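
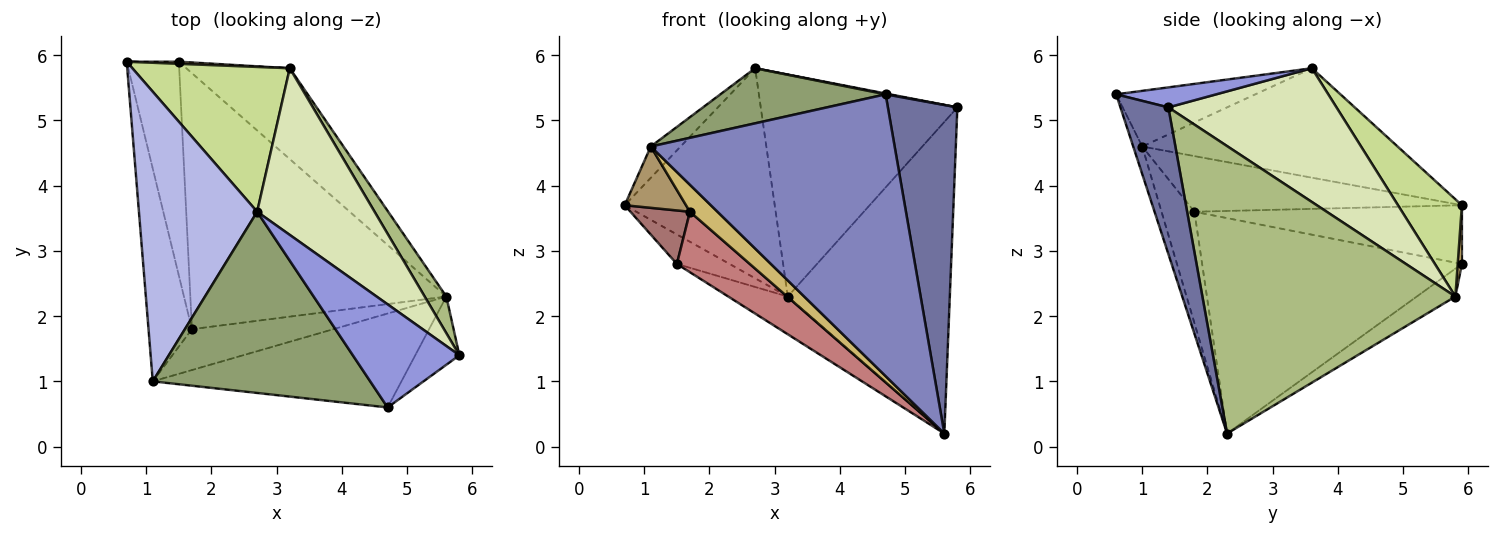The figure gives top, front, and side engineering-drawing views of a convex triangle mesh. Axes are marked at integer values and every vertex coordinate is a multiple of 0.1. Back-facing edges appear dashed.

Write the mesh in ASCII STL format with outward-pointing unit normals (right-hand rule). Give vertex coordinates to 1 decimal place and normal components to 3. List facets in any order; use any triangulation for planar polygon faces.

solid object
 facet normal 0.560 -0.811 -0.168
  outer loop
   vertex 5.6 2.3 0.2
   vertex 5.8 1.4 5.2
   vertex 4.7 0.6 5.4
  endloop
 endfacet
 facet normal -0.035 -0.948 -0.316
  outer loop
   vertex 1.1 1.0 4.6
   vertex 5.6 2.3 0.2
   vertex 4.7 0.6 5.4
  endloop
 endfacet
 facet normal 0.185 -0.008 0.983
  outer loop
   vertex 2.7 3.6 5.8
   vertex 4.7 0.6 5.4
   vertex 5.8 1.4 5.2
  endloop
 endfacet
 facet normal -0.677 0.079 0.732
  outer loop
   vertex 2.7 3.6 5.8
   vertex 0.7 5.9 3.7
   vertex 1.1 1.0 4.6
  endloop
 endfacet
 facet normal -0.238 -0.283 0.929
  outer loop
   vertex 2.7 3.6 5.8
   vertex 1.1 1.0 4.6
   vertex 4.7 0.6 5.4
  endloop
 endfacet
 facet normal 0.840 0.538 0.063
  outer loop
   vertex 3.2 5.8 2.3
   vertex 5.8 1.4 5.2
   vertex 5.6 2.3 0.2
  endloop
 endfacet
 facet normal 0.331 0.777 0.536
  outer loop
   vertex 3.2 5.8 2.3
   vertex 0.7 5.9 3.7
   vertex 2.7 3.6 5.8
  endloop
 endfacet
 facet normal 0.564 0.660 0.496
  outer loop
   vertex 3.2 5.8 2.3
   vertex 2.7 3.6 5.8
   vertex 5.8 1.4 5.2
  endloop
 endfacet
 facet normal -0.776 -0.175 -0.606
  outer loop
   vertex 1.7 1.8 3.6
   vertex 1.1 1.0 4.6
   vertex 0.7 5.9 3.7
  endloop
 endfacet
 facet normal -0.549 -0.460 -0.698
  outer loop
   vertex 1.7 1.8 3.6
   vertex 5.6 2.3 0.2
   vertex 1.1 1.0 4.6
  endloop
 endfacet
 facet normal 0.079 0.994 0.070
  outer loop
   vertex 1.5 5.9 2.8
   vertex 0.7 5.9 3.7
   vertex 3.2 5.8 2.3
  endloop
 endfacet
 facet normal -0.242 0.372 -0.896
  outer loop
   vertex 1.5 5.9 2.8
   vertex 3.2 5.8 2.3
   vertex 5.6 2.3 0.2
  endloop
 endfacet
 facet normal -0.737 -0.164 -0.655
  outer loop
   vertex 1.5 5.9 2.8
   vertex 1.7 1.8 3.6
   vertex 0.7 5.9 3.7
  endloop
 endfacet
 facet normal -0.634 -0.178 -0.753
  outer loop
   vertex 1.5 5.9 2.8
   vertex 5.6 2.3 0.2
   vertex 1.7 1.8 3.6
  endloop
 endfacet
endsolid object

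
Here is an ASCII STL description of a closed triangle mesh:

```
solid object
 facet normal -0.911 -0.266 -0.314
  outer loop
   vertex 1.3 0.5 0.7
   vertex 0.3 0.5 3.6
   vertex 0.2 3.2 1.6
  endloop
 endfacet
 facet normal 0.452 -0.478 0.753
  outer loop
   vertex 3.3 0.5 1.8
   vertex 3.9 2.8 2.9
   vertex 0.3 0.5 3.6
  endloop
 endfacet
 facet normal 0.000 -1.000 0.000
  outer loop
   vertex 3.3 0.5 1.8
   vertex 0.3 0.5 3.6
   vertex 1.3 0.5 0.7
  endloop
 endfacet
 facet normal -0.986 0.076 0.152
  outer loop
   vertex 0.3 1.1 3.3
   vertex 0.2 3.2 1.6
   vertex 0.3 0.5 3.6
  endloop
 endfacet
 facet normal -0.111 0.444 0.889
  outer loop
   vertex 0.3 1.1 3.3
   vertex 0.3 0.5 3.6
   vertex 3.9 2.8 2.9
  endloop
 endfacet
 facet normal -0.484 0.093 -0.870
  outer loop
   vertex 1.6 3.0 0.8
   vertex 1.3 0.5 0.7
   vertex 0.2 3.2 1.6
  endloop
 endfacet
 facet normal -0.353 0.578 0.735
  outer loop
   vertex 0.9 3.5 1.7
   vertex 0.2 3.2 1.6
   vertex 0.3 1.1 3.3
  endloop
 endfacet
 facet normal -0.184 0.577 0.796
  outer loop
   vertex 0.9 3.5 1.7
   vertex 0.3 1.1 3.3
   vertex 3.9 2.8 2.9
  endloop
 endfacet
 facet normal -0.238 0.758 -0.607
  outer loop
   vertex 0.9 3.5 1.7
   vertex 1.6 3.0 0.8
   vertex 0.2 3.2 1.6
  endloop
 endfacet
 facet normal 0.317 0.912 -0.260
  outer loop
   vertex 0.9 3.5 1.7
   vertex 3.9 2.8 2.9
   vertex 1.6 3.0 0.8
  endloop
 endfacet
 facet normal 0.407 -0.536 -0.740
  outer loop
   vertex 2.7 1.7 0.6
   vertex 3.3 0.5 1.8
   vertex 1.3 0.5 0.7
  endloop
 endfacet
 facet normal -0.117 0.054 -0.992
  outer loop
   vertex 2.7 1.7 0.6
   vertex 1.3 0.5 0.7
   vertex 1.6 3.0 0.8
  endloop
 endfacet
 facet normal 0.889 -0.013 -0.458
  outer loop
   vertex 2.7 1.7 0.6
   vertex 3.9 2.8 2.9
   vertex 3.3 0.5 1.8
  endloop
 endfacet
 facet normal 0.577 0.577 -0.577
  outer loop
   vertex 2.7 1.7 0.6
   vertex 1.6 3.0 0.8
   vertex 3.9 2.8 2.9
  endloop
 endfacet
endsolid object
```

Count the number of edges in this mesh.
21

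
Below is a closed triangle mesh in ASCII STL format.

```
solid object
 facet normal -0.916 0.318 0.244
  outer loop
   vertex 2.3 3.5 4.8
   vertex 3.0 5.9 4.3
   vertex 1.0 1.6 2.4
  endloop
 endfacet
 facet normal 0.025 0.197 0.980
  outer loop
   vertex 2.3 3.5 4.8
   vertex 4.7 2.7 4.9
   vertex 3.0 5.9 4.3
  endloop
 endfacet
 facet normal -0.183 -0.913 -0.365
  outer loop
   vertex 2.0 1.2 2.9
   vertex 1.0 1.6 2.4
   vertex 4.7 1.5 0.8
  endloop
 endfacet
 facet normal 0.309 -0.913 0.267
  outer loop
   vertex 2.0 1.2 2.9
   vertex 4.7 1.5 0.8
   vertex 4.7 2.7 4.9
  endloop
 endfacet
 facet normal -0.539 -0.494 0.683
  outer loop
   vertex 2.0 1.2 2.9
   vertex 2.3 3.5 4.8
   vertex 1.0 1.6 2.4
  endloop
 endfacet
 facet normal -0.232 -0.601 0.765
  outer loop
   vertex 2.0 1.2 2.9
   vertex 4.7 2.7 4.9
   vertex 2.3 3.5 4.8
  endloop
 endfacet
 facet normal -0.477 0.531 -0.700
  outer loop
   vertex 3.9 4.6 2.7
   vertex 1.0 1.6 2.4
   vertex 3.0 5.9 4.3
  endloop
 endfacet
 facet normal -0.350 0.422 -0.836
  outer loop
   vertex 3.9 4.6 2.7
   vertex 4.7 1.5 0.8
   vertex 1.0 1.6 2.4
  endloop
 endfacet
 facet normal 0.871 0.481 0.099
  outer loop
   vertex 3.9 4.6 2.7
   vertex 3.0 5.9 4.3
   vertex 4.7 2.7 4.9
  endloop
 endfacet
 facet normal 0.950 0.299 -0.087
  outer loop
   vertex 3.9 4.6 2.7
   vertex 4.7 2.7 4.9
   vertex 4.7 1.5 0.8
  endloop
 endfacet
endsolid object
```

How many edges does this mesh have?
15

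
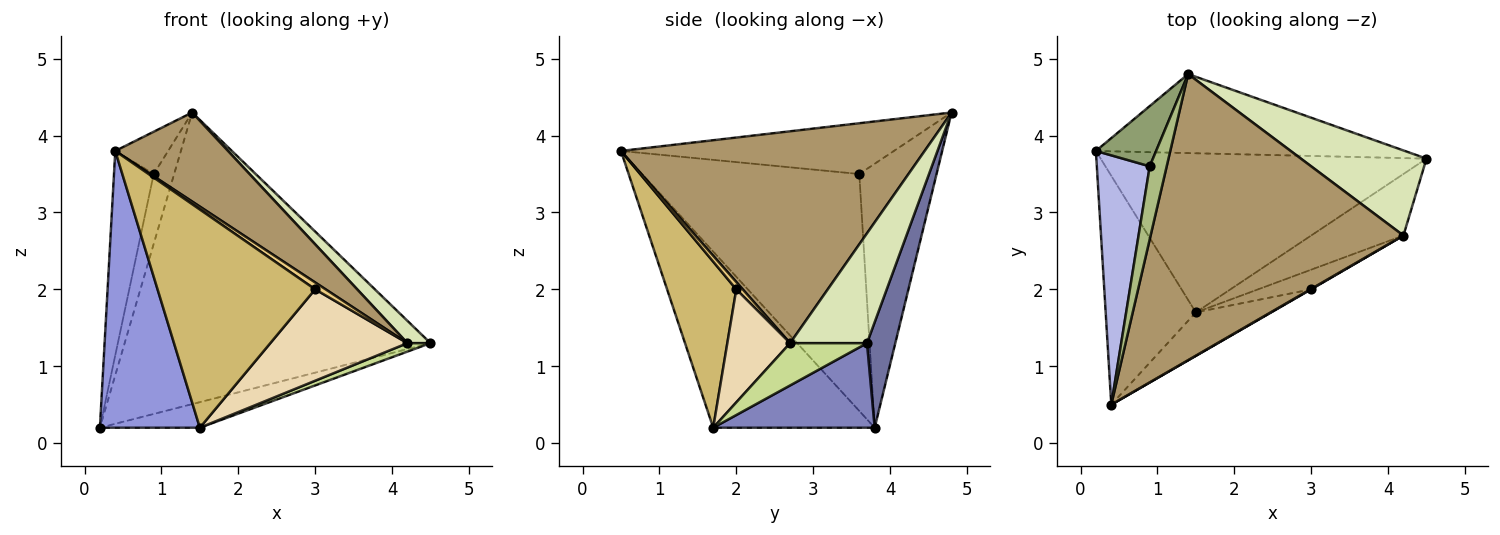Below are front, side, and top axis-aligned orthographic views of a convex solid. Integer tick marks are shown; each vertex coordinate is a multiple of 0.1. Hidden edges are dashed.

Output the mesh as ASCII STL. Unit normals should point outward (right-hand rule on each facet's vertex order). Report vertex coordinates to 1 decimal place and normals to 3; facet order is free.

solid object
 facet normal 0.089 0.961 -0.261
  outer loop
   vertex 1.4 4.8 4.3
   vertex 4.5 3.7 1.3
   vertex 0.2 3.8 0.2
  endloop
 endfacet
 facet normal 0.248 0.154 -0.956
  outer loop
   vertex 1.5 1.7 0.2
   vertex 0.2 3.8 0.2
   vertex 4.5 3.7 1.3
  endloop
 endfacet
 facet normal -0.780 -0.483 -0.399
  outer loop
   vertex 1.5 1.7 0.2
   vertex 0.4 0.5 3.8
   vertex 0.2 3.8 0.2
  endloop
 endfacet
 facet normal -0.961 0.176 0.214
  outer loop
   vertex 0.9 3.6 3.5
   vertex 0.2 3.8 0.2
   vertex 0.4 0.5 3.8
  endloop
 endfacet
 facet normal -0.944 0.250 0.215
  outer loop
   vertex 0.9 3.6 3.5
   vertex 1.4 4.8 4.3
   vertex 0.2 3.8 0.2
  endloop
 endfacet
 facet normal -0.933 0.181 0.312
  outer loop
   vertex 0.9 3.6 3.5
   vertex 0.4 0.5 3.8
   vertex 1.4 4.8 4.3
  endloop
 endfacet
 facet normal 0.413 -0.124 -0.902
  outer loop
   vertex 4.2 2.7 1.3
   vertex 1.5 1.7 0.2
   vertex 4.5 3.7 1.3
  endloop
 endfacet
 facet normal 0.646 -0.194 0.738
  outer loop
   vertex 4.2 2.7 1.3
   vertex 4.5 3.7 1.3
   vertex 1.4 4.8 4.3
  endloop
 endfacet
 facet normal 0.625 -0.232 0.746
  outer loop
   vertex 4.2 2.7 1.3
   vertex 1.4 4.8 4.3
   vertex 0.4 0.5 3.8
  endloop
 endfacet
 facet normal 0.395 -0.901 -0.179
  outer loop
   vertex 3.0 2.0 2.0
   vertex 0.4 0.5 3.8
   vertex 1.5 1.7 0.2
  endloop
 endfacet
 facet normal 0.525 -0.850 0.050
  outer loop
   vertex 3.0 2.0 2.0
   vertex 4.2 2.7 1.3
   vertex 0.4 0.5 3.8
  endloop
 endfacet
 facet normal 0.409 -0.892 -0.192
  outer loop
   vertex 3.0 2.0 2.0
   vertex 1.5 1.7 0.2
   vertex 4.2 2.7 1.3
  endloop
 endfacet
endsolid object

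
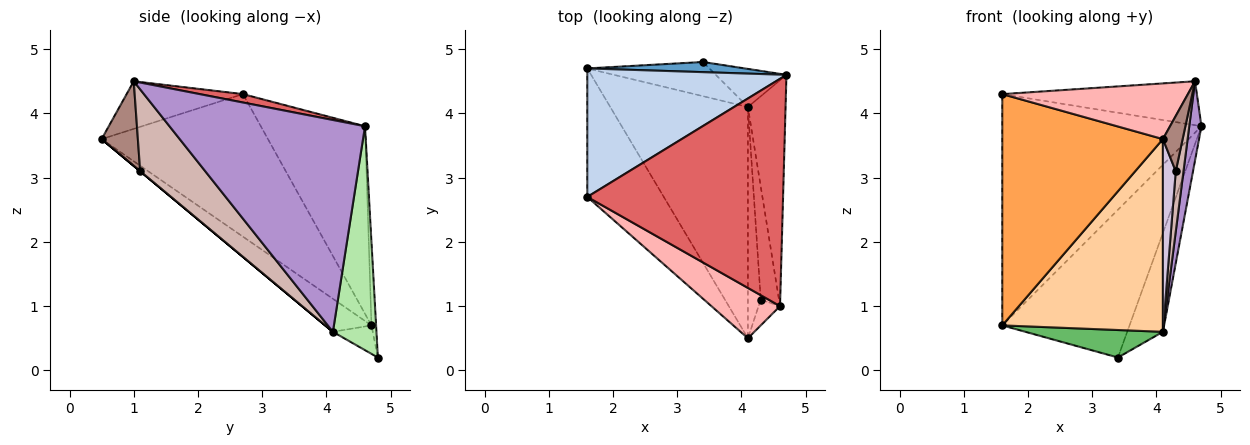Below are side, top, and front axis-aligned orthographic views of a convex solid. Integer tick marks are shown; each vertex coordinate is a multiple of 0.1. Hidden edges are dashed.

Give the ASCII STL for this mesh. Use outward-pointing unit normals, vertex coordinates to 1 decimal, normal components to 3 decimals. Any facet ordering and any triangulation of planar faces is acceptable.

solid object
 facet normal -0.036 0.997 0.069
  outer loop
   vertex 3.4 4.8 0.2
   vertex 1.6 4.7 0.7
   vertex 4.7 4.6 3.8
  endloop
 endfacet
 facet normal -0.416 0.795 0.442
  outer loop
   vertex 1.6 2.7 4.3
   vertex 4.7 4.6 3.8
   vertex 1.6 4.7 0.7
  endloop
 endfacet
 facet normal -0.671 -0.648 -0.360
  outer loop
   vertex 1.6 2.7 4.3
   vertex 1.6 4.7 0.7
   vertex 4.1 0.5 3.6
  endloop
 endfacet
 facet normal -0.181 -0.630 -0.755
  outer loop
   vertex 4.1 4.1 0.6
   vertex 4.1 0.5 3.6
   vertex 1.6 4.7 0.7
  endloop
 endfacet
 facet normal -0.179 -0.617 -0.767
  outer loop
   vertex 4.1 4.1 0.6
   vertex 1.6 4.7 0.7
   vertex 3.4 4.8 0.2
  endloop
 endfacet
 facet normal 0.751 0.616 -0.237
  outer loop
   vertex 4.1 4.1 0.6
   vertex 3.4 4.8 0.2
   vertex 4.7 4.6 3.8
  endloop
 endfacet
 facet normal 0.042 0.190 0.981
  outer loop
   vertex 4.6 1.0 4.5
   vertex 4.7 4.6 3.8
   vertex 1.6 2.7 4.3
  endloop
 endfacet
 facet normal -0.422 -0.673 0.608
  outer loop
   vertex 4.6 1.0 4.5
   vertex 1.6 2.7 4.3
   vertex 4.1 0.5 3.6
  endloop
 endfacet
 facet normal 0.983 -0.061 -0.175
  outer loop
   vertex 4.6 1.0 4.5
   vertex 4.1 4.1 0.6
   vertex 4.7 4.6 3.8
  endloop
 endfacet
 facet normal 0.000 -0.640 -0.768
  outer loop
   vertex 4.3 1.1 3.1
   vertex 4.1 0.5 3.6
   vertex 4.1 4.1 0.6
  endloop
 endfacet
 facet normal 0.857 -0.467 -0.217
  outer loop
   vertex 4.3 1.1 3.1
   vertex 4.6 1.0 4.5
   vertex 4.1 0.5 3.6
  endloop
 endfacet
 facet normal 0.970 -0.115 -0.216
  outer loop
   vertex 4.3 1.1 3.1
   vertex 4.1 4.1 0.6
   vertex 4.6 1.0 4.5
  endloop
 endfacet
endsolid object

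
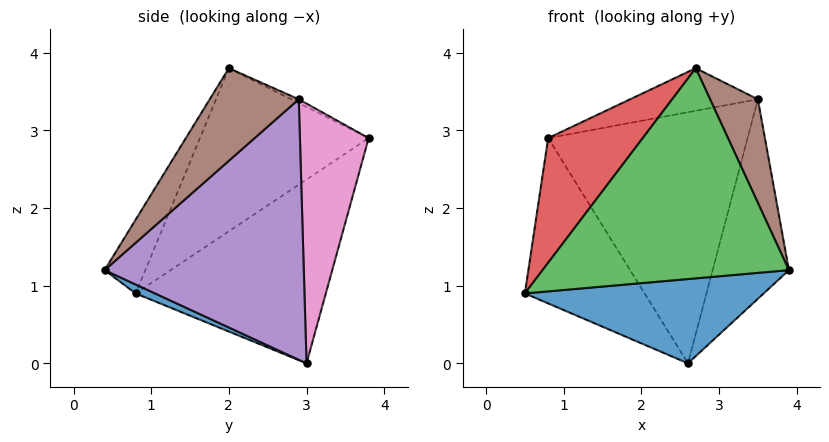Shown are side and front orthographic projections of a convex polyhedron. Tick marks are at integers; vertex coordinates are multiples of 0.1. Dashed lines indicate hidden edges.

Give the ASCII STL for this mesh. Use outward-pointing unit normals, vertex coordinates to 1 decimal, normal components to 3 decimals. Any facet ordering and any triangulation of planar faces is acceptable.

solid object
 facet normal 0.033 -0.405 -0.914
  outer loop
   vertex 2.6 3.0 0.0
   vertex 3.9 0.4 1.2
   vertex 0.5 0.8 0.9
  endloop
 endfacet
 facet normal -0.702 0.442 -0.558
  outer loop
   vertex 2.6 3.0 0.0
   vertex 0.5 0.8 0.9
   vertex 0.8 3.8 2.9
  endloop
 endfacet
 facet normal -0.144 -0.871 0.470
  outer loop
   vertex 2.7 2.0 3.8
   vertex 0.5 0.8 0.9
   vertex 3.9 0.4 1.2
  endloop
 endfacet
 facet normal -0.660 -0.370 0.654
  outer loop
   vertex 2.7 2.0 3.8
   vertex 0.8 3.8 2.9
   vertex 0.5 0.8 0.9
  endloop
 endfacet
 facet normal 0.909 0.348 -0.230
  outer loop
   vertex 3.5 2.9 3.4
   vertex 3.9 0.4 1.2
   vertex 2.6 3.0 0.0
  endloop
 endfacet
 facet normal 0.723 -0.388 0.572
  outer loop
   vertex 3.5 2.9 3.4
   vertex 2.7 2.0 3.8
   vertex 3.9 0.4 1.2
  endloop
 endfacet
 facet normal 0.325 0.944 -0.058
  outer loop
   vertex 3.5 2.9 3.4
   vertex 2.6 3.0 0.0
   vertex 0.8 3.8 2.9
  endloop
 endfacet
 facet normal -0.026 0.425 0.905
  outer loop
   vertex 3.5 2.9 3.4
   vertex 0.8 3.8 2.9
   vertex 2.7 2.0 3.8
  endloop
 endfacet
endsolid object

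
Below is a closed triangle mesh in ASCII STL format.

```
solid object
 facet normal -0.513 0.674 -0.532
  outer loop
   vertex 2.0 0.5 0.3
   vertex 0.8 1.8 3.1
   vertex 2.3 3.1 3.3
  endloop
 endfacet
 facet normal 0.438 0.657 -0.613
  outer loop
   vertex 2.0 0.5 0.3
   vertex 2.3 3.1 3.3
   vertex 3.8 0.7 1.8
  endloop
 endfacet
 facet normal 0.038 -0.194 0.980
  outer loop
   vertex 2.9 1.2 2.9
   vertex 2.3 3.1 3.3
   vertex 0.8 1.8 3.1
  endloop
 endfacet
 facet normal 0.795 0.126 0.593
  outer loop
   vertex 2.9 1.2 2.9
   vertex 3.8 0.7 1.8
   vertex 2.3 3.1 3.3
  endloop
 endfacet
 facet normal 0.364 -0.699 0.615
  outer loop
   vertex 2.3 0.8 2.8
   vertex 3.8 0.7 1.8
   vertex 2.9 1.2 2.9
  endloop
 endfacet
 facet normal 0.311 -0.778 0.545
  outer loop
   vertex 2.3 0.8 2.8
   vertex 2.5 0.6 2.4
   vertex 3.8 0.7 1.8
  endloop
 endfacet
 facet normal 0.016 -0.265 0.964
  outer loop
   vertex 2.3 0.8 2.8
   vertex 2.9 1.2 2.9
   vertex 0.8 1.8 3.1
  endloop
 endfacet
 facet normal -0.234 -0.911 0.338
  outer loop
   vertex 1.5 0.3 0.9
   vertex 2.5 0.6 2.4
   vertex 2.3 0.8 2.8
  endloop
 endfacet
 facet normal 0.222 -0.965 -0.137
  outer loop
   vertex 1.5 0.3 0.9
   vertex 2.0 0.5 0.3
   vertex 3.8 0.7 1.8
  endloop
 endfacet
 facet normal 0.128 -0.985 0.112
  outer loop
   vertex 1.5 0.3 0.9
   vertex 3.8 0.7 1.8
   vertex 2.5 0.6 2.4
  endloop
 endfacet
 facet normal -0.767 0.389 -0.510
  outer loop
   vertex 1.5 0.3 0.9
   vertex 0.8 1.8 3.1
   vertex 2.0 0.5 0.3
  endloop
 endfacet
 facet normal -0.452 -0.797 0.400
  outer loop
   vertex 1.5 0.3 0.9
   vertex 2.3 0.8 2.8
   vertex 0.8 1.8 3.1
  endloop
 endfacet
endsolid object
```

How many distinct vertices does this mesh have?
8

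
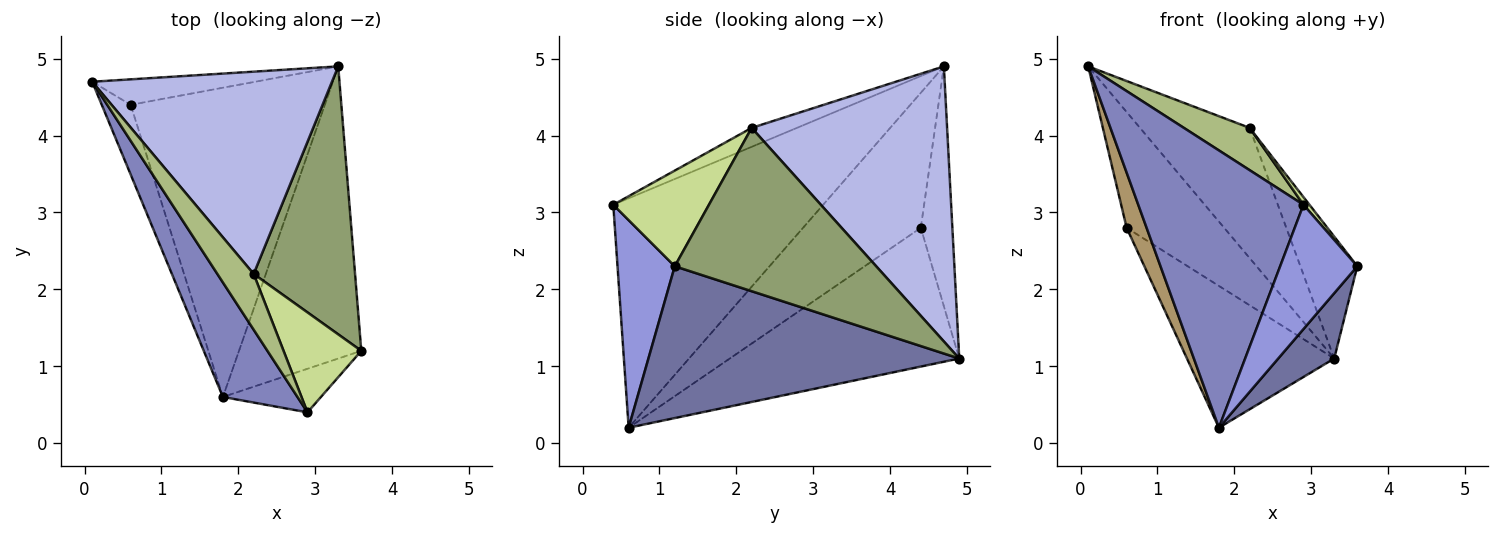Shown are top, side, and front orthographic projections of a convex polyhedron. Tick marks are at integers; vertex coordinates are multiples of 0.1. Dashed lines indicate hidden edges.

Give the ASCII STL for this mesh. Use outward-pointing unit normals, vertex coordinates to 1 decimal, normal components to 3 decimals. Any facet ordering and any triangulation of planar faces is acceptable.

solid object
 facet normal 0.771 -0.139 -0.621
  outer loop
   vertex 1.8 0.6 0.2
   vertex 3.3 4.9 1.1
   vertex 3.6 1.2 2.3
  endloop
 endfacet
 facet normal -0.761 -0.599 0.247
  outer loop
   vertex 2.9 0.4 3.1
   vertex 0.1 4.7 4.9
   vertex 1.8 0.6 0.2
  endloop
 endfacet
 facet normal 0.574 -0.773 -0.271
  outer loop
   vertex 2.9 0.4 3.1
   vertex 1.8 0.6 0.2
   vertex 3.6 1.2 2.3
  endloop
 endfacet
 facet normal 0.694 0.390 0.605
  outer loop
   vertex 2.2 2.2 4.1
   vertex 3.3 4.9 1.1
   vertex 0.1 4.7 4.9
  endloop
 endfacet
 facet normal 0.826 0.233 0.513
  outer loop
   vertex 2.2 2.2 4.1
   vertex 3.6 1.2 2.3
   vertex 3.3 4.9 1.1
  endloop
 endfacet
 facet normal -0.384 -0.558 0.736
  outer loop
   vertex 2.2 2.2 4.1
   vertex 0.1 4.7 4.9
   vertex 2.9 0.4 3.1
  endloop
 endfacet
 facet normal 0.775 -0.048 0.630
  outer loop
   vertex 2.2 2.2 4.1
   vertex 2.9 0.4 3.1
   vertex 3.6 1.2 2.3
  endloop
 endfacet
 facet normal -0.301 0.931 -0.205
  outer loop
   vertex 0.6 4.4 2.8
   vertex 0.1 4.7 4.9
   vertex 3.3 4.9 1.1
  endloop
 endfacet
 facet normal -0.965 -0.163 -0.206
  outer loop
   vertex 0.6 4.4 2.8
   vertex 1.8 0.6 0.2
   vertex 0.1 4.7 4.9
  endloop
 endfacet
 facet normal -0.545 0.350 -0.762
  outer loop
   vertex 0.6 4.4 2.8
   vertex 3.3 4.9 1.1
   vertex 1.8 0.6 0.2
  endloop
 endfacet
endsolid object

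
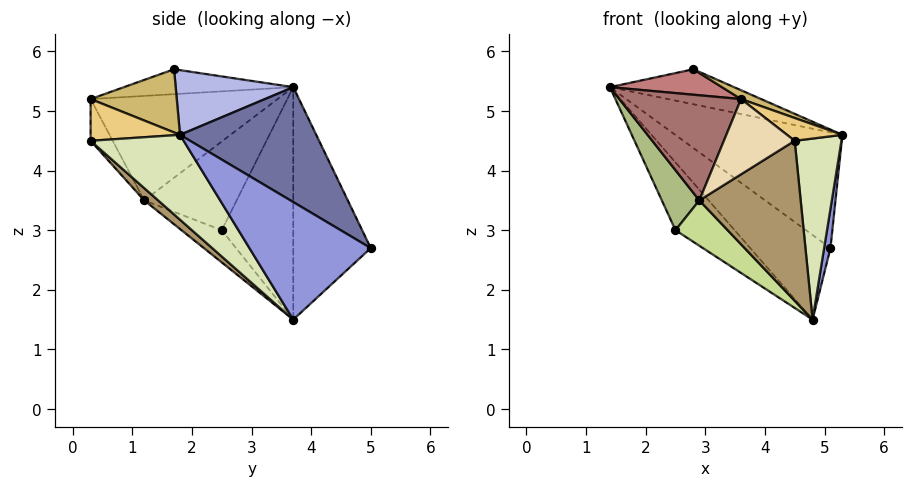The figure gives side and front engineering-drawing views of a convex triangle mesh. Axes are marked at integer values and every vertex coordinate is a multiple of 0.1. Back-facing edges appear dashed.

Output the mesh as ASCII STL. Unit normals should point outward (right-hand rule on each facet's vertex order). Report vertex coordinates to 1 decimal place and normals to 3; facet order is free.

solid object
 facet normal 0.397 0.487 0.778
  outer loop
   vertex 5.1 5.0 2.7
   vertex 1.4 3.7 5.4
   vertex 5.3 1.8 4.6
  endloop
 endfacet
 facet normal -0.594 0.615 -0.518
  outer loop
   vertex 4.8 3.7 1.5
   vertex 1.4 3.7 5.4
   vertex 5.1 5.0 2.7
  endloop
 endfacet
 facet normal 0.981 -0.051 -0.190
  outer loop
   vertex 4.8 3.7 1.5
   vertex 5.1 5.0 2.7
   vertex 5.3 1.8 4.6
  endloop
 endfacet
 facet normal 0.360 0.380 0.852
  outer loop
   vertex 2.8 1.7 5.7
   vertex 5.3 1.8 4.6
   vertex 1.4 3.7 5.4
  endloop
 endfacet
 facet normal -0.640 0.529 -0.558
  outer loop
   vertex 2.5 2.5 3.0
   vertex 1.4 3.7 5.4
   vertex 4.8 3.7 1.5
  endloop
 endfacet
 facet normal -0.902 -0.366 -0.230
  outer loop
   vertex 2.5 2.5 3.0
   vertex 2.9 1.2 3.5
   vertex 1.4 3.7 5.4
  endloop
 endfacet
 facet normal -0.328 -0.425 -0.843
  outer loop
   vertex 2.5 2.5 3.0
   vertex 4.8 3.7 1.5
   vertex 2.9 1.2 3.5
  endloop
 endfacet
 facet normal 0.824 -0.414 -0.387
  outer loop
   vertex 4.5 0.3 4.5
   vertex 4.8 3.7 1.5
   vertex 5.3 1.8 4.6
  endloop
 endfacet
 facet normal 0.091 -0.663 -0.743
  outer loop
   vertex 4.5 0.3 4.5
   vertex 2.9 1.2 3.5
   vertex 4.8 3.7 1.5
  endloop
 endfacet
 facet normal 0.404 -0.094 0.910
  outer loop
   vertex 3.6 0.3 5.2
   vertex 5.3 1.8 4.6
   vertex 2.8 1.7 5.7
  endloop
 endfacet
 facet normal 0.574 -0.355 0.738
  outer loop
   vertex 3.6 0.3 5.2
   vertex 4.5 0.3 4.5
   vertex 5.3 1.8 4.6
  endloop
 endfacet
 facet normal -0.278 -0.892 -0.358
  outer loop
   vertex 3.6 0.3 5.2
   vertex 2.9 1.2 3.5
   vertex 4.5 0.3 4.5
  endloop
 endfacet
 facet normal -0.837 -0.545 0.056
  outer loop
   vertex 3.6 0.3 5.2
   vertex 1.4 3.7 5.4
   vertex 2.9 1.2 3.5
  endloop
 endfacet
 facet normal -0.816 -0.540 0.207
  outer loop
   vertex 3.6 0.3 5.2
   vertex 2.8 1.7 5.7
   vertex 1.4 3.7 5.4
  endloop
 endfacet
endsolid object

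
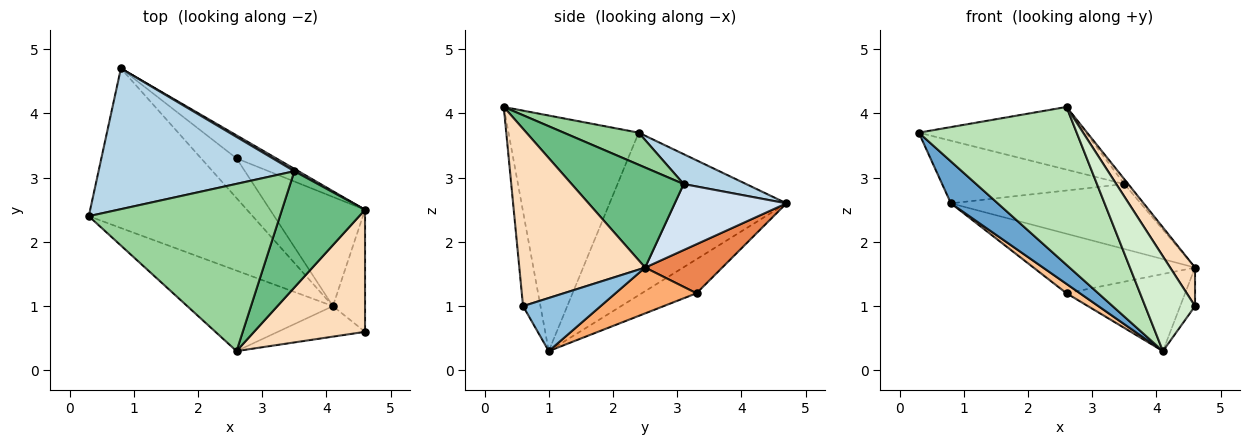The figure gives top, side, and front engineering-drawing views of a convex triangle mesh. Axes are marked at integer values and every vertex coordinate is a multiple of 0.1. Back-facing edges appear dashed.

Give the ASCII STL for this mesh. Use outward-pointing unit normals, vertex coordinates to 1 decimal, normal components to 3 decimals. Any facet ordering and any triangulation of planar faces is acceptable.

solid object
 facet normal -0.692 -0.183 -0.698
  outer loop
   vertex 4.1 1.0 0.3
   vertex 0.3 2.4 3.7
   vertex 0.8 4.7 2.6
  endloop
 endfacet
 facet normal 0.844 0.161 -0.511
  outer loop
   vertex 4.6 0.6 1.0
   vertex 4.1 1.0 0.3
   vertex 4.6 2.5 1.6
  endloop
 endfacet
 facet normal 0.138 0.403 0.905
  outer loop
   vertex 3.5 3.1 2.9
   vertex 0.8 4.7 2.6
   vertex 0.3 2.4 3.7
  endloop
 endfacet
 facet normal 0.507 0.861 0.031
  outer loop
   vertex 3.5 3.1 2.9
   vertex 4.6 2.5 1.6
   vertex 0.8 4.7 2.6
  endloop
 endfacet
 facet normal 0.407 0.852 -0.329
  outer loop
   vertex 2.6 3.3 1.2
   vertex 0.8 4.7 2.6
   vertex 4.6 2.5 1.6
  endloop
 endfacet
 facet normal 0.367 0.537 -0.760
  outer loop
   vertex 2.6 3.3 1.2
   vertex 4.6 2.5 1.6
   vertex 4.1 1.0 0.3
  endloop
 endfacet
 facet normal -0.683 -0.167 -0.711
  outer loop
   vertex 2.6 3.3 1.2
   vertex 4.1 1.0 0.3
   vertex 0.8 4.7 2.6
  endloop
 endfacet
 facet normal 0.836 -0.165 0.523
  outer loop
   vertex 2.6 0.3 4.1
   vertex 4.6 0.6 1.0
   vertex 4.6 2.5 1.6
  endloop
 endfacet
 facet normal 0.769 0.026 0.639
  outer loop
   vertex 2.6 0.3 4.1
   vertex 4.6 2.5 1.6
   vertex 3.5 3.1 2.9
  endloop
 endfacet
 facet normal 0.155 0.346 0.925
  outer loop
   vertex 2.6 0.3 4.1
   vertex 3.5 3.1 2.9
   vertex 0.3 2.4 3.7
  endloop
 endfacet
 facet normal -0.592 -0.718 -0.366
  outer loop
   vertex 2.6 0.3 4.1
   vertex 0.3 2.4 3.7
   vertex 4.1 1.0 0.3
  endloop
 endfacet
 facet normal -0.315 -0.903 -0.291
  outer loop
   vertex 2.6 0.3 4.1
   vertex 4.1 1.0 0.3
   vertex 4.6 0.6 1.0
  endloop
 endfacet
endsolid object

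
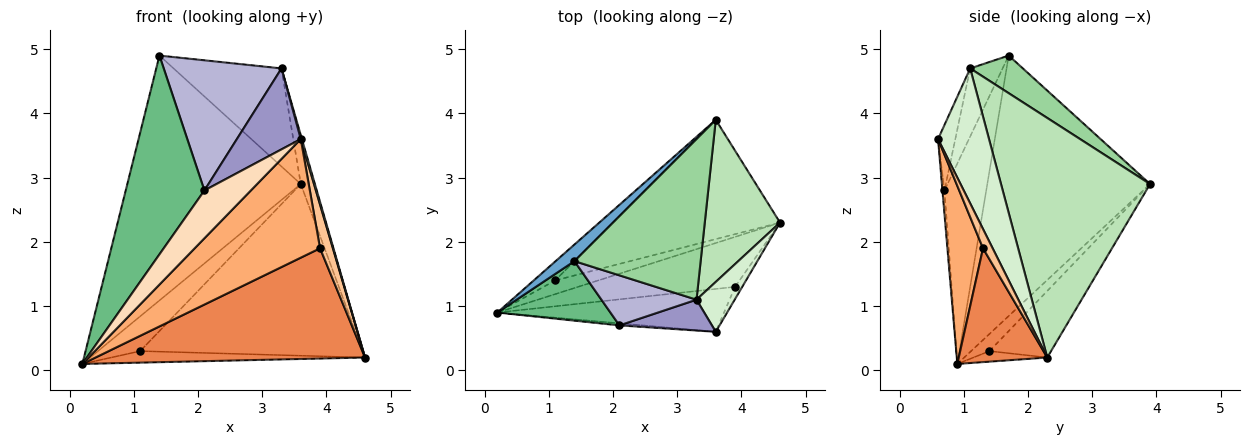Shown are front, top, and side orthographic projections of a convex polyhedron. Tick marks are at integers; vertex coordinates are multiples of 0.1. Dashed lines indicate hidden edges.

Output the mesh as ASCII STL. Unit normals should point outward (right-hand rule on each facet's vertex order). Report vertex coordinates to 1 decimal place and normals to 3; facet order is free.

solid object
 facet normal -0.683 0.728 0.049
  outer loop
   vertex 1.4 1.7 4.9
   vertex 3.6 3.9 2.9
   vertex 0.2 0.9 0.1
  endloop
 endfacet
 facet normal -0.184 0.632 -0.752
  outer loop
   vertex 1.1 1.4 0.3
   vertex 4.6 2.3 0.2
   vertex 0.2 0.9 0.1
  endloop
 endfacet
 facet normal -0.357 0.821 -0.446
  outer loop
   vertex 1.1 1.4 0.3
   vertex 0.2 0.9 0.1
   vertex 3.6 3.9 2.9
  endloop
 endfacet
 facet normal -0.222 0.801 -0.557
  outer loop
   vertex 1.1 1.4 0.3
   vertex 3.6 3.9 2.9
   vertex 4.6 2.3 0.2
  endloop
 endfacet
 facet normal 0.287 -0.873 -0.395
  outer loop
   vertex 3.9 1.3 1.9
   vertex 0.2 0.9 0.1
   vertex 4.6 2.3 0.2
  endloop
 endfacet
 facet normal 0.258 -0.909 -0.329
  outer loop
   vertex 3.9 1.3 1.9
   vertex 3.6 0.6 3.6
   vertex 0.2 0.9 0.1
  endloop
 endfacet
 facet normal 0.586 -0.781 -0.218
  outer loop
   vertex 3.9 1.3 1.9
   vertex 4.6 2.3 0.2
   vertex 3.6 0.6 3.6
  endloop
 endfacet
 facet normal -0.043 -0.998 -0.043
  outer loop
   vertex 2.1 0.7 2.8
   vertex 0.2 0.9 0.1
   vertex 3.6 0.6 3.6
  endloop
 endfacet
 facet normal -0.453 -0.854 0.256
  outer loop
   vertex 2.1 0.7 2.8
   vertex 1.4 1.7 4.9
   vertex 0.2 0.9 0.1
  endloop
 endfacet
 facet normal 0.247 0.505 0.827
  outer loop
   vertex 3.3 1.1 4.7
   vertex 3.6 3.9 2.9
   vertex 1.4 1.7 4.9
  endloop
 endfacet
 facet normal 0.950 0.090 0.299
  outer loop
   vertex 3.3 1.1 4.7
   vertex 4.6 2.3 0.2
   vertex 3.6 3.9 2.9
  endloop
 endfacet
 facet normal 0.962 -0.022 0.272
  outer loop
   vertex 3.3 1.1 4.7
   vertex 3.6 0.6 3.6
   vertex 4.6 2.3 0.2
  endloop
 endfacet
 facet normal -0.245 -0.906 0.345
  outer loop
   vertex 3.3 1.1 4.7
   vertex 2.1 0.7 2.8
   vertex 3.6 0.6 3.6
  endloop
 endfacet
 facet normal -0.249 -0.904 0.348
  outer loop
   vertex 3.3 1.1 4.7
   vertex 1.4 1.7 4.9
   vertex 2.1 0.7 2.8
  endloop
 endfacet
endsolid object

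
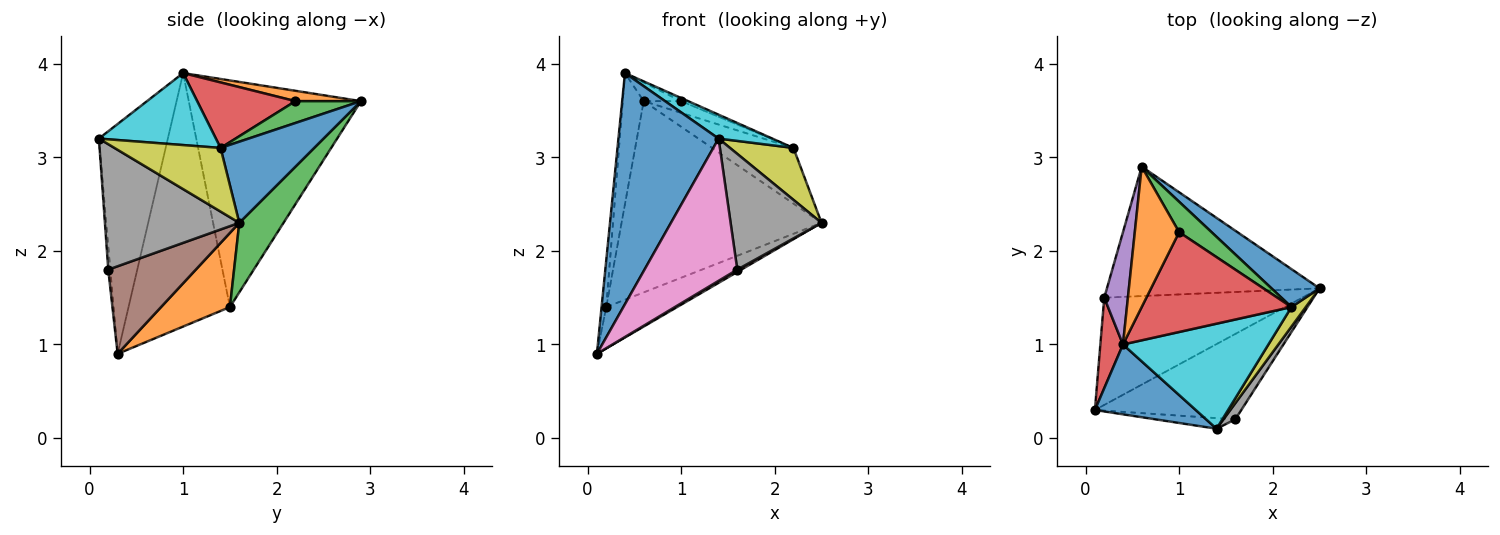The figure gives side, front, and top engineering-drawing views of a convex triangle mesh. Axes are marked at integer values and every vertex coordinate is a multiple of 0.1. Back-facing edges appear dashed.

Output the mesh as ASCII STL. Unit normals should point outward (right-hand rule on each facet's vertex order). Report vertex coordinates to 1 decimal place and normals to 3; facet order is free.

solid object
 facet normal -0.550 -0.799 0.242
  outer loop
   vertex 0.4 1.0 3.9
   vertex 0.1 0.3 0.9
   vertex 1.4 0.1 3.2
  endloop
 endfacet
 facet normal 0.330 0.340 -0.881
  outer loop
   vertex 0.2 1.5 1.4
   vertex 2.5 1.6 2.3
   vertex 0.1 0.3 0.9
  endloop
 endfacet
 facet normal 0.180 0.815 -0.551
  outer loop
   vertex 0.2 1.5 1.4
   vertex 0.6 2.9 3.6
   vertex 2.5 1.6 2.3
  endloop
 endfacet
 facet normal -0.995 0.046 0.089
  outer loop
   vertex 0.2 1.5 1.4
   vertex 0.1 0.3 0.9
   vertex 0.4 1.0 3.9
  endloop
 endfacet
 facet normal -0.987 0.120 0.103
  outer loop
   vertex 0.2 1.5 1.4
   vertex 0.4 1.0 3.9
   vertex 0.6 2.9 3.6
  endloop
 endfacet
 facet normal 0.513 -0.024 -0.858
  outer loop
   vertex 1.6 0.2 1.8
   vertex 0.1 0.3 0.9
   vertex 2.5 1.6 2.3
  endloop
 endfacet
 facet normal -0.022 -0.997 -0.074
  outer loop
   vertex 1.6 0.2 1.8
   vertex 1.4 0.1 3.2
   vertex 0.1 0.3 0.9
  endloop
 endfacet
 facet normal 0.826 -0.559 0.078
  outer loop
   vertex 1.6 0.2 1.8
   vertex 2.5 1.6 2.3
   vertex 1.4 0.1 3.2
  endloop
 endfacet
 facet normal 0.843 -0.504 0.190
  outer loop
   vertex 2.2 1.4 3.1
   vertex 1.4 0.1 3.2
   vertex 2.5 1.6 2.3
  endloop
 endfacet
 facet normal 0.435 -0.200 0.878
  outer loop
   vertex 2.2 1.4 3.1
   vertex 0.4 1.0 3.9
   vertex 1.4 0.1 3.2
  endloop
 endfacet
 facet normal 0.689 0.599 0.408
  outer loop
   vertex 2.2 1.4 3.1
   vertex 2.5 1.6 2.3
   vertex 0.6 2.9 3.6
  endloop
 endfacet
 facet normal 0.225 0.129 0.966
  outer loop
   vertex 1.0 2.2 3.6
   vertex 0.6 2.9 3.6
   vertex 0.4 1.0 3.9
  endloop
 endfacet
 facet normal 0.532 0.304 0.790
  outer loop
   vertex 1.0 2.2 3.6
   vertex 2.2 1.4 3.1
   vertex 0.6 2.9 3.6
  endloop
 endfacet
 facet normal 0.401 0.029 0.916
  outer loop
   vertex 1.0 2.2 3.6
   vertex 0.4 1.0 3.9
   vertex 2.2 1.4 3.1
  endloop
 endfacet
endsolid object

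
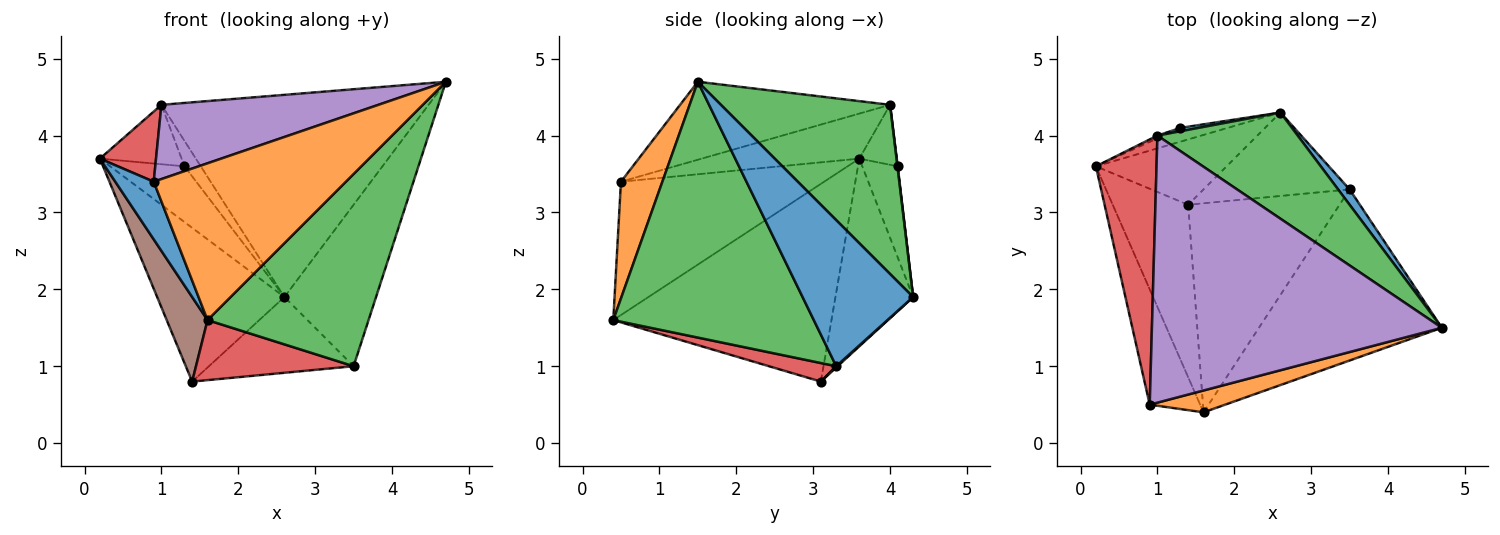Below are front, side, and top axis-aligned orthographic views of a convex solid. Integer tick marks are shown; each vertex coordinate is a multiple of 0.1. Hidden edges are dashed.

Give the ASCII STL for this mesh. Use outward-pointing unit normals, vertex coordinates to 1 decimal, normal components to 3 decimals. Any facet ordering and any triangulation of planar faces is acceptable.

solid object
 facet normal -0.921 -0.174 -0.348
  outer loop
   vertex 0.9 0.5 3.4
   vertex 0.2 3.6 3.7
   vertex 1.6 0.4 1.6
  endloop
 endfacet
 facet normal 0.209 -0.969 0.135
  outer loop
   vertex 0.9 0.5 3.4
   vertex 1.6 0.4 1.6
   vertex 4.7 1.5 4.7
  endloop
 endfacet
 facet normal 0.489 0.772 0.406
  outer loop
   vertex 1.0 4.0 4.4
   vertex 4.7 1.5 4.7
   vertex 2.6 4.3 1.9
  endloop
 endfacet
 facet normal -0.583 -0.208 0.785
  outer loop
   vertex 1.0 4.0 4.4
   vertex 0.2 3.6 3.7
   vertex 0.9 0.5 3.4
  endloop
 endfacet
 facet normal -0.251 -0.259 0.933
  outer loop
   vertex 1.0 4.0 4.4
   vertex 0.9 0.5 3.4
   vertex 4.7 1.5 4.7
  endloop
 endfacet
 facet normal -0.920 -0.172 -0.351
  outer loop
   vertex 1.4 3.1 0.8
   vertex 1.6 0.4 1.6
   vertex 0.2 3.6 3.7
  endloop
 endfacet
 facet normal -0.490 0.802 -0.341
  outer loop
   vertex 1.4 3.1 0.8
   vertex 0.2 3.6 3.7
   vertex 2.6 4.3 1.9
  endloop
 endfacet
 facet normal -0.420 0.881 -0.218
  outer loop
   vertex 1.3 4.1 3.6
   vertex 2.6 4.3 1.9
   vertex 0.2 3.6 3.7
  endloop
 endfacet
 facet normal -0.417 0.908 -0.043
  outer loop
   vertex 1.3 4.1 3.6
   vertex 0.2 3.6 3.7
   vertex 1.0 4.0 4.4
  endloop
 endfacet
 facet normal 0.019 0.991 0.131
  outer loop
   vertex 1.3 4.1 3.6
   vertex 1.0 4.0 4.4
   vertex 2.6 4.3 1.9
  endloop
 endfacet
 facet normal 0.768 0.637 0.061
  outer loop
   vertex 3.5 3.3 1.0
   vertex 2.6 4.3 1.9
   vertex 4.7 1.5 4.7
  endloop
 endfacet
 facet normal 0.006 0.672 -0.740
  outer loop
   vertex 3.5 3.3 1.0
   vertex 1.4 3.1 0.8
   vertex 2.6 4.3 1.9
  endloop
 endfacet
 facet normal 0.681 -0.547 -0.487
  outer loop
   vertex 3.5 3.3 1.0
   vertex 4.7 1.5 4.7
   vertex 1.6 0.4 1.6
  endloop
 endfacet
 facet normal 0.117 -0.274 -0.955
  outer loop
   vertex 3.5 3.3 1.0
   vertex 1.6 0.4 1.6
   vertex 1.4 3.1 0.8
  endloop
 endfacet
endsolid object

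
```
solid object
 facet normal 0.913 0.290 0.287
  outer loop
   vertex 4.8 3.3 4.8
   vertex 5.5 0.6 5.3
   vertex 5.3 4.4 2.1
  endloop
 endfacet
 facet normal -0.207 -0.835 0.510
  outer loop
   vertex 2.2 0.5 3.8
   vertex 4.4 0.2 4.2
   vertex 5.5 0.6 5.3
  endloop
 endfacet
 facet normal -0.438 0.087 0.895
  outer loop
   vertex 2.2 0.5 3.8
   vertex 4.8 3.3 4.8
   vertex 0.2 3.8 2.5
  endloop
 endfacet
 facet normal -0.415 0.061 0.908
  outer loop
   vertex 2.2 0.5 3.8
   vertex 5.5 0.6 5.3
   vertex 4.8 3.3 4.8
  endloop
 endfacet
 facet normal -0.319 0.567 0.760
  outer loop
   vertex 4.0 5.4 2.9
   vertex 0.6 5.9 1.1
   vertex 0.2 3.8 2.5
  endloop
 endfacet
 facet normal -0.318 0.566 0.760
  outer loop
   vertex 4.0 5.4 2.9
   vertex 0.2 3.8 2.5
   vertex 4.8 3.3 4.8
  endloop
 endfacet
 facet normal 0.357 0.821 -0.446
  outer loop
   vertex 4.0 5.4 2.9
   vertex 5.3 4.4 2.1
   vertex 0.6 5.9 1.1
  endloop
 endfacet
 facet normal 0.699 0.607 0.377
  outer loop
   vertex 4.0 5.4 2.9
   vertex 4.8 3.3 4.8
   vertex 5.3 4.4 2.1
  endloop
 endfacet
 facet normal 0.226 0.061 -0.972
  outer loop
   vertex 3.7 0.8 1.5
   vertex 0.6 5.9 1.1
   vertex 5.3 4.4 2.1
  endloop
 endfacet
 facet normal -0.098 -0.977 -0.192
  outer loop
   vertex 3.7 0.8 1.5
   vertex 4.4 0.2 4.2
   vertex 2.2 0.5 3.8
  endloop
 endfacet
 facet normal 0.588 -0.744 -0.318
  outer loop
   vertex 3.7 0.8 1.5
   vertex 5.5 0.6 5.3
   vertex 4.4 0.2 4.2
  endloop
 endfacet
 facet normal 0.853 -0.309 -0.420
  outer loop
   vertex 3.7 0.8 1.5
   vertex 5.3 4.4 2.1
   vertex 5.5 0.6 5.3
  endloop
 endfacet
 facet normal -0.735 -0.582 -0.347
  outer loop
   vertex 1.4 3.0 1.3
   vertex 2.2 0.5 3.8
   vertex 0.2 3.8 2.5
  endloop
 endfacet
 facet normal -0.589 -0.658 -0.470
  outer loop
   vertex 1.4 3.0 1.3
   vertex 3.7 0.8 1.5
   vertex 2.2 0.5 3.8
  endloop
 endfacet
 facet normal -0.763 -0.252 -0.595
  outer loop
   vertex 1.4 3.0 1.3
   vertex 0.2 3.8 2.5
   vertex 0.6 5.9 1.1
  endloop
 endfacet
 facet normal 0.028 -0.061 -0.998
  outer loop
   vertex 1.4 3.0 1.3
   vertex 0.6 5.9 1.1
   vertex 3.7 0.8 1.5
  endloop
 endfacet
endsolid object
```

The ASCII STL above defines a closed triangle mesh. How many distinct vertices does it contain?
10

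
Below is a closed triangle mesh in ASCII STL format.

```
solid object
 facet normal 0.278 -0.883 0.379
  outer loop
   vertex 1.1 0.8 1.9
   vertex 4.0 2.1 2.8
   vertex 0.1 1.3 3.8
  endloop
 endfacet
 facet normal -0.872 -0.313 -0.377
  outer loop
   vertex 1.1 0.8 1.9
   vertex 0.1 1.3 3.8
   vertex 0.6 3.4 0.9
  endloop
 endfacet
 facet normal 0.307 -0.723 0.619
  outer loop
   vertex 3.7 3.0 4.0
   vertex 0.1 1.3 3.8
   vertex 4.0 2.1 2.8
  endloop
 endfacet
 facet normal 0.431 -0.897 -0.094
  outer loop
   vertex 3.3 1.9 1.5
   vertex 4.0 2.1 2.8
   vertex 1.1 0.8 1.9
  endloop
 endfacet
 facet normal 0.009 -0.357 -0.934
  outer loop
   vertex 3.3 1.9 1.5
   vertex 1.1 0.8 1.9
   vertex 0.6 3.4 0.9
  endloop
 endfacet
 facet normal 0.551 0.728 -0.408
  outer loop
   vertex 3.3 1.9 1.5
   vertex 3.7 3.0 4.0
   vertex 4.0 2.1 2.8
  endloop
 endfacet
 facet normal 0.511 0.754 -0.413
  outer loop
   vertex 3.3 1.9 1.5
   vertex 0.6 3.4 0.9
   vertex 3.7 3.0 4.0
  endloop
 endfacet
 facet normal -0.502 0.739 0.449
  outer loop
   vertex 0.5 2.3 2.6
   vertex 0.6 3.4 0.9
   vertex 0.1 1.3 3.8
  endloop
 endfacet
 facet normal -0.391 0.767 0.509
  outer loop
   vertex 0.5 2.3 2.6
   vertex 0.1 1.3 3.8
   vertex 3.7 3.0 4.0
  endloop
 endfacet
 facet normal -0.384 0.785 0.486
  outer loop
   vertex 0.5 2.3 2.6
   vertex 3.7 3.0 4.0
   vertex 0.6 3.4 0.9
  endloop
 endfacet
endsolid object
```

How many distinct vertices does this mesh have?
7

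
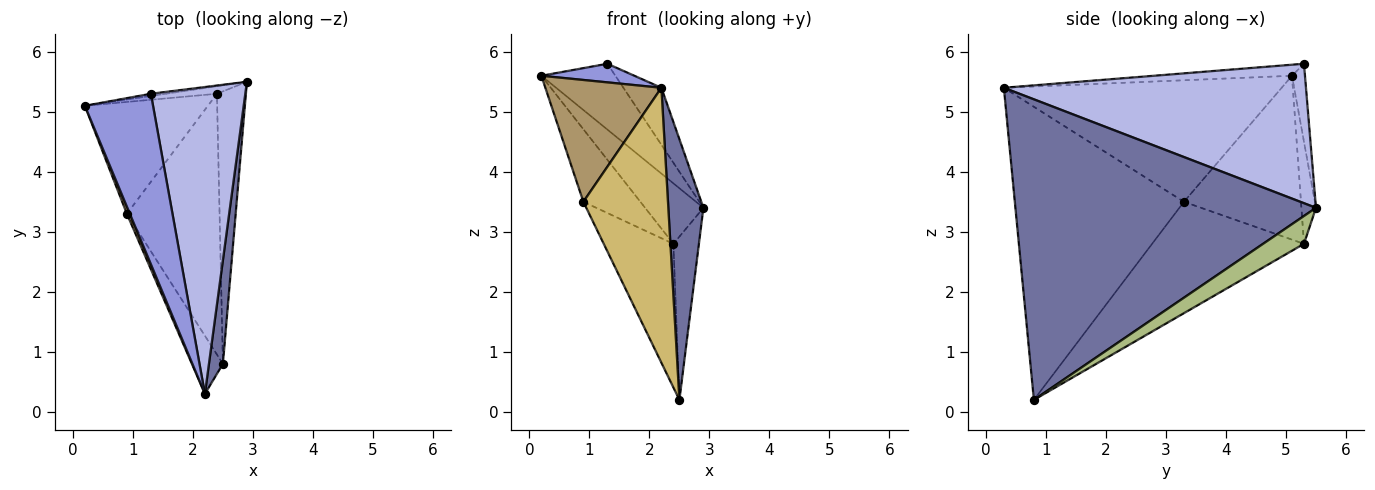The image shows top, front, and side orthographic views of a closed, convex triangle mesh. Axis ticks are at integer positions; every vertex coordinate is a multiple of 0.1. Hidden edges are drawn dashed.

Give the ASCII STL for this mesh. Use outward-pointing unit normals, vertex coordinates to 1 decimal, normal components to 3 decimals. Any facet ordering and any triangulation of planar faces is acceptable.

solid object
 facet normal 0.992 -0.116 0.046
  outer loop
   vertex 2.5 0.8 0.2
   vertex 2.9 5.5 3.4
   vertex 2.2 0.3 5.4
  endloop
 endfacet
 facet normal -0.173 0.984 -0.033
  outer loop
   vertex 1.3 5.3 5.8
   vertex 2.9 5.5 3.4
   vertex 0.2 5.1 5.6
  endloop
 endfacet
 facet normal -0.159 -0.107 0.981
  outer loop
   vertex 1.3 5.3 5.8
   vertex 0.2 5.1 5.6
   vertex 2.2 0.3 5.4
  endloop
 endfacet
 facet normal 0.824 0.104 0.558
  outer loop
   vertex 1.3 5.3 5.8
   vertex 2.2 0.3 5.4
   vertex 2.9 5.5 3.4
  endloop
 endfacet
 facet normal -0.241 0.963 -0.120
  outer loop
   vertex 2.4 5.3 2.8
   vertex 0.2 5.1 5.6
   vertex 2.9 5.5 3.4
  endloop
 endfacet
 facet normal 0.636 0.397 -0.662
  outer loop
   vertex 2.4 5.3 2.8
   vertex 2.9 5.5 3.4
   vertex 2.5 0.8 0.2
  endloop
 endfacet
 facet normal -0.745 0.363 -0.560
  outer loop
   vertex 0.9 3.3 3.5
   vertex 0.2 5.1 5.6
   vertex 2.4 5.3 2.8
  endloop
 endfacet
 facet normal -0.725 0.332 -0.603
  outer loop
   vertex 0.9 3.3 3.5
   vertex 2.4 5.3 2.8
   vertex 2.5 0.8 0.2
  endloop
 endfacet
 facet normal -0.923 -0.385 0.023
  outer loop
   vertex 0.9 3.3 3.5
   vertex 2.2 0.3 5.4
   vertex 0.2 5.1 5.6
  endloop
 endfacet
 facet normal -0.890 -0.445 -0.094
  outer loop
   vertex 0.9 3.3 3.5
   vertex 2.5 0.8 0.2
   vertex 2.2 0.3 5.4
  endloop
 endfacet
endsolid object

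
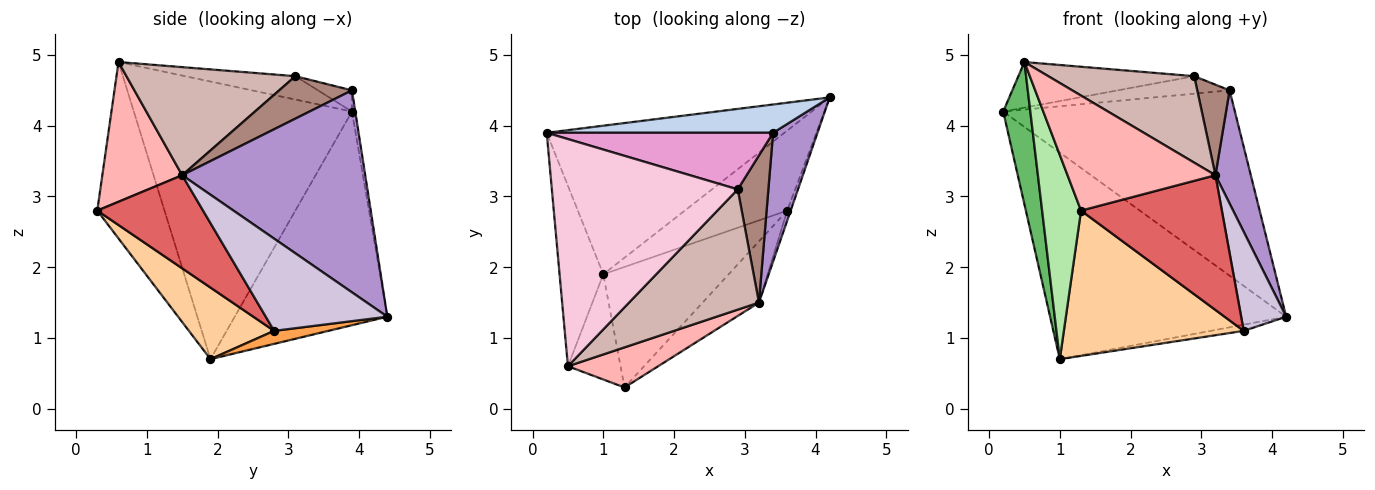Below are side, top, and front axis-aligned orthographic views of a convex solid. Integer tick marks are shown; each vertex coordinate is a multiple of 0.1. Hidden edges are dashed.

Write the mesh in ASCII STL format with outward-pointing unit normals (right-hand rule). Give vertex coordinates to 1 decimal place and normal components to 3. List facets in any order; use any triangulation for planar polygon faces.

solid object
 facet normal -0.465 0.719 -0.517
  outer loop
   vertex 1.0 1.9 0.7
   vertex 0.2 3.9 4.2
   vertex 4.2 4.4 1.3
  endloop
 endfacet
 facet normal -0.014 0.988 0.151
  outer loop
   vertex 3.4 3.9 4.5
   vertex 4.2 4.4 1.3
   vertex 0.2 3.9 4.2
  endloop
 endfacet
 facet normal 0.126 0.077 -0.989
  outer loop
   vertex 3.6 2.8 1.1
   vertex 1.0 1.9 0.7
   vertex 4.2 4.4 1.3
  endloop
 endfacet
 facet normal 0.343 -0.723 -0.600
  outer loop
   vertex 3.6 2.8 1.1
   vertex 1.3 0.3 2.8
   vertex 1.0 1.9 0.7
  endloop
 endfacet
 facet normal -0.980 -0.122 -0.154
  outer loop
   vertex 0.5 0.6 4.9
   vertex 0.2 3.9 4.2
   vertex 1.0 1.9 0.7
  endloop
 endfacet
 facet normal -0.838 -0.485 -0.250
  outer loop
   vertex 0.5 0.6 4.9
   vertex 1.0 1.9 0.7
   vertex 1.3 0.3 2.8
  endloop
 endfacet
 facet normal 0.564 -0.752 -0.341
  outer loop
   vertex 3.2 1.5 3.3
   vertex 1.3 0.3 2.8
   vertex 3.6 2.8 1.1
  endloop
 endfacet
 facet normal 0.454 -0.841 0.293
  outer loop
   vertex 3.2 1.5 3.3
   vertex 0.5 0.6 4.9
   vertex 1.3 0.3 2.8
  endloop
 endfacet
 facet normal 0.960 -0.185 0.211
  outer loop
   vertex 3.2 1.5 3.3
   vertex 4.2 4.4 1.3
   vertex 3.4 3.9 4.5
  endloop
 endfacet
 facet normal 0.937 -0.347 -0.035
  outer loop
   vertex 3.2 1.5 3.3
   vertex 3.6 2.8 1.1
   vertex 4.2 4.4 1.3
  endloop
 endfacet
 facet normal 0.763 -0.339 0.551
  outer loop
   vertex 2.9 3.1 4.7
   vertex 3.2 1.5 3.3
   vertex 3.4 3.9 4.5
  endloop
 endfacet
 facet normal 0.560 -0.484 0.673
  outer loop
   vertex 2.9 3.1 4.7
   vertex 0.5 0.6 4.9
   vertex 3.2 1.5 3.3
  endloop
 endfacet
 facet normal -0.089 0.294 0.952
  outer loop
   vertex 2.9 3.1 4.7
   vertex 3.4 3.9 4.5
   vertex 0.2 3.9 4.2
  endloop
 endfacet
 facet normal -0.122 0.195 0.973
  outer loop
   vertex 2.9 3.1 4.7
   vertex 0.2 3.9 4.2
   vertex 0.5 0.6 4.9
  endloop
 endfacet
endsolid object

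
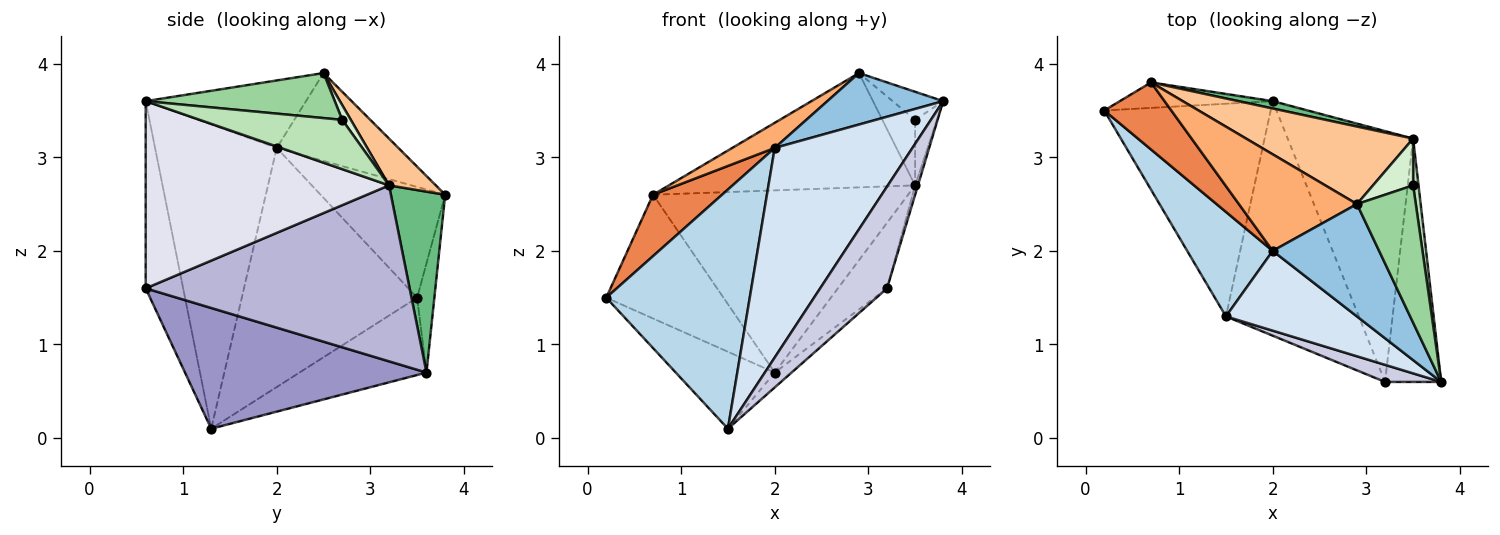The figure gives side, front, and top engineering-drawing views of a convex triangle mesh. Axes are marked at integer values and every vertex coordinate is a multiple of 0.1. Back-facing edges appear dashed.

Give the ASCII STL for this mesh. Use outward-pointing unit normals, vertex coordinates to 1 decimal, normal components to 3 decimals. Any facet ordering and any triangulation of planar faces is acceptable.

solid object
 facet normal -0.400 0.312 -0.862
  outer loop
   vertex 2.0 3.6 0.7
   vertex 1.5 1.3 0.1
   vertex 0.2 3.5 1.5
  endloop
 endfacet
 facet normal -0.500 -0.361 0.788
  outer loop
   vertex 2.0 2.0 3.1
   vertex 3.8 0.6 3.6
   vertex 2.9 2.5 3.9
  endloop
 endfacet
 facet normal -0.746 -0.610 0.267
  outer loop
   vertex 2.0 2.0 3.1
   vertex 0.2 3.5 1.5
   vertex 1.5 1.3 0.1
  endloop
 endfacet
 facet normal -0.637 -0.721 0.274
  outer loop
   vertex 2.0 2.0 3.1
   vertex 1.5 1.3 0.1
   vertex 3.8 0.6 3.6
  endloop
 endfacet
 facet normal -0.773 -0.428 0.468
  outer loop
   vertex 0.7 3.8 2.6
   vertex 0.2 3.5 1.5
   vertex 2.0 2.0 3.1
  endloop
 endfacet
 facet normal -0.585 -0.204 0.785
  outer loop
   vertex 0.7 3.8 2.6
   vertex 2.0 2.0 3.1
   vertex 2.9 2.5 3.9
  endloop
 endfacet
 facet normal 0.155 0.818 0.555
  outer loop
   vertex 0.7 3.8 2.6
   vertex 2.9 2.5 3.9
   vertex 3.5 3.2 2.7
  endloop
 endfacet
 facet normal -0.143 0.969 -0.200
  outer loop
   vertex 0.7 3.8 2.6
   vertex 2.0 3.6 0.7
   vertex 0.2 3.5 1.5
  endloop
 endfacet
 facet normal 0.208 0.977 0.039
  outer loop
   vertex 0.7 3.8 2.6
   vertex 3.5 3.2 2.7
   vertex 2.0 3.6 0.7
  endloop
 endfacet
 facet normal 0.600 0.160 0.784
  outer loop
   vertex 3.5 2.7 3.4
   vertex 2.9 2.5 3.9
   vertex 3.8 0.6 3.6
  endloop
 endfacet
 facet normal 0.983 0.151 0.108
  outer loop
   vertex 3.5 2.7 3.4
   vertex 3.8 0.6 3.6
   vertex 3.5 3.2 2.7
  endloop
 endfacet
 facet normal 0.208 0.796 0.568
  outer loop
   vertex 3.5 2.7 3.4
   vertex 3.5 3.2 2.7
   vertex 2.9 2.5 3.9
  endloop
 endfacet
 facet normal 0.672 0.047 -0.739
  outer loop
   vertex 3.2 0.6 1.6
   vertex 1.5 1.3 0.1
   vertex 2.0 3.6 0.7
  endloop
 endfacet
 facet normal 0.805 0.150 -0.574
  outer loop
   vertex 3.2 0.6 1.6
   vertex 2.0 3.6 0.7
   vertex 3.5 3.2 2.7
  endloop
 endfacet
 facet normal -0.483 -0.863 0.145
  outer loop
   vertex 3.2 0.6 1.6
   vertex 3.8 0.6 3.6
   vertex 1.5 1.3 0.1
  endloop
 endfacet
 facet normal 0.958 0.011 -0.287
  outer loop
   vertex 3.2 0.6 1.6
   vertex 3.5 3.2 2.7
   vertex 3.8 0.6 3.6
  endloop
 endfacet
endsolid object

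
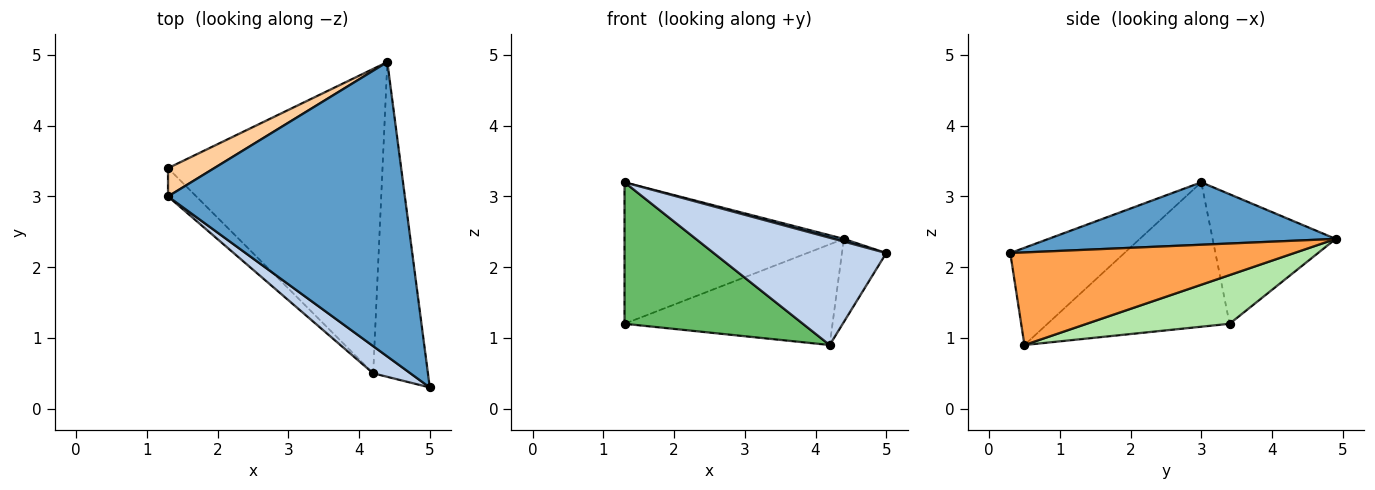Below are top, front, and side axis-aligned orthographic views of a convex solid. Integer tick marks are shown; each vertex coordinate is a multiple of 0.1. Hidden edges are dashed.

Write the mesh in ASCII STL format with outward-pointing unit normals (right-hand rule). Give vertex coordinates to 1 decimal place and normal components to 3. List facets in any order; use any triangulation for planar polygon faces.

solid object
 facet normal 0.255 -0.009 0.967
  outer loop
   vertex 4.4 4.9 2.4
   vertex 1.3 3.0 3.2
   vertex 5.0 0.3 2.2
  endloop
 endfacet
 facet normal -0.540 -0.816 0.207
  outer loop
   vertex 4.2 0.5 0.9
   vertex 5.0 0.3 2.2
   vertex 1.3 3.0 3.2
  endloop
 endfacet
 facet normal 0.853 0.133 -0.504
  outer loop
   vertex 4.2 0.5 0.9
   vertex 4.4 4.9 2.4
   vertex 5.0 0.3 2.2
  endloop
 endfacet
 facet normal -0.482 0.859 0.172
  outer loop
   vertex 1.3 3.4 1.2
   vertex 1.3 3.0 3.2
   vertex 4.4 4.9 2.4
  endloop
 endfacet
 facet normal -0.707 -0.693 -0.139
  outer loop
   vertex 1.3 3.4 1.2
   vertex 4.2 0.5 0.9
   vertex 1.3 3.0 3.2
  endloop
 endfacet
 facet normal 0.211 0.307 -0.928
  outer loop
   vertex 1.3 3.4 1.2
   vertex 4.4 4.9 2.4
   vertex 4.2 0.5 0.9
  endloop
 endfacet
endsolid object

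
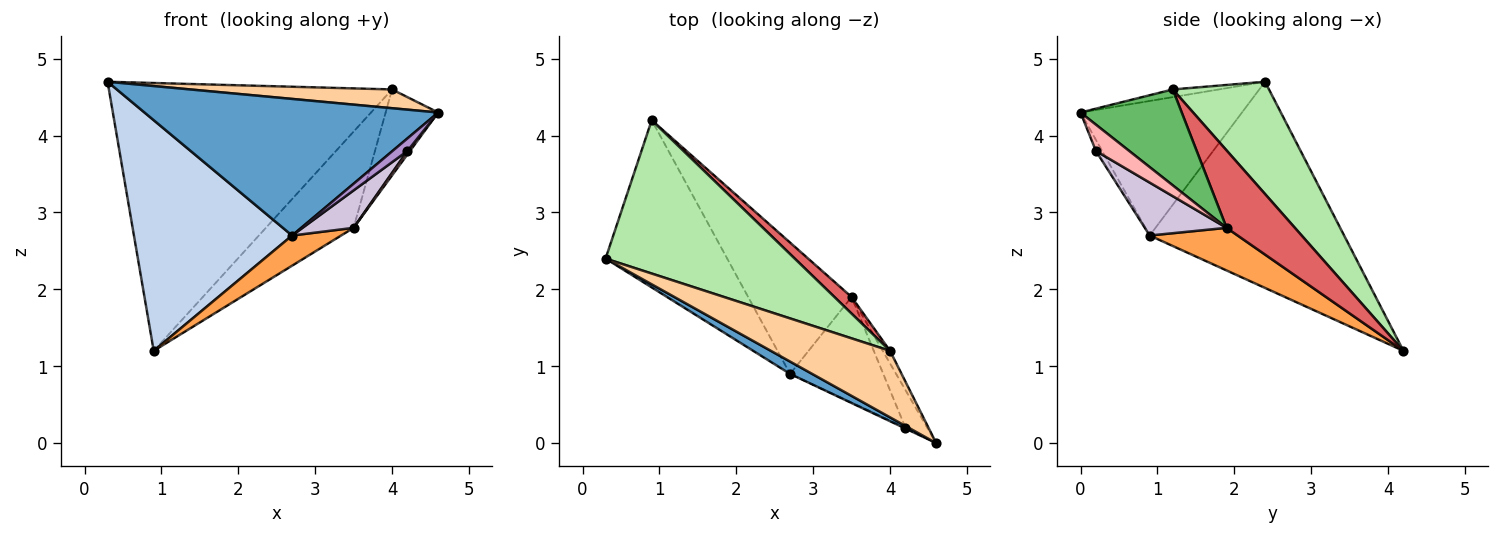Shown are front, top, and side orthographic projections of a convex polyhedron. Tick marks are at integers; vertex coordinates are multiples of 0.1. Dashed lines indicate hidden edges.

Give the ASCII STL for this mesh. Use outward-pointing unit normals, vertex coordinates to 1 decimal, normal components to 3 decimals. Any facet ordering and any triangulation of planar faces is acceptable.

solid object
 facet normal -0.480 -0.874 0.079
  outer loop
   vertex 2.7 0.9 2.7
   vertex 4.6 0.0 4.3
   vertex 0.3 2.4 4.7
  endloop
 endfacet
 facet normal -0.705 -0.574 -0.416
  outer loop
   vertex 2.7 0.9 2.7
   vertex 0.3 2.4 4.7
   vertex 0.9 4.2 1.2
  endloop
 endfacet
 facet normal 0.373 -0.208 -0.904
  outer loop
   vertex 2.7 0.9 2.7
   vertex 0.9 4.2 1.2
   vertex 3.5 1.9 2.8
  endloop
 endfacet
 facet normal -0.062 -0.271 0.961
  outer loop
   vertex 4.0 1.2 4.6
   vertex 0.3 2.4 4.7
   vertex 4.6 0.0 4.3
  endloop
 endfacet
 facet normal 0.886 0.460 -0.067
  outer loop
   vertex 4.0 1.2 4.6
   vertex 4.6 0.0 4.3
   vertex 3.5 1.9 2.8
  endloop
 endfacet
 facet normal 0.283 0.832 0.477
  outer loop
   vertex 4.0 1.2 4.6
   vertex 0.9 4.2 1.2
   vertex 0.3 2.4 4.7
  endloop
 endfacet
 facet normal 0.609 0.782 0.135
  outer loop
   vertex 4.0 1.2 4.6
   vertex 3.5 1.9 2.8
   vertex 0.9 4.2 1.2
  endloop
 endfacet
 facet normal 0.768 -0.059 -0.638
  outer loop
   vertex 4.2 0.2 3.8
   vertex 3.5 1.9 2.8
   vertex 4.6 0.0 4.3
  endloop
 endfacet
 facet normal -0.386 -0.921 -0.059
  outer loop
   vertex 4.2 0.2 3.8
   vertex 4.6 0.0 4.3
   vertex 2.7 0.9 2.7
  endloop
 endfacet
 facet normal 0.472 -0.294 -0.831
  outer loop
   vertex 4.2 0.2 3.8
   vertex 2.7 0.9 2.7
   vertex 3.5 1.9 2.8
  endloop
 endfacet
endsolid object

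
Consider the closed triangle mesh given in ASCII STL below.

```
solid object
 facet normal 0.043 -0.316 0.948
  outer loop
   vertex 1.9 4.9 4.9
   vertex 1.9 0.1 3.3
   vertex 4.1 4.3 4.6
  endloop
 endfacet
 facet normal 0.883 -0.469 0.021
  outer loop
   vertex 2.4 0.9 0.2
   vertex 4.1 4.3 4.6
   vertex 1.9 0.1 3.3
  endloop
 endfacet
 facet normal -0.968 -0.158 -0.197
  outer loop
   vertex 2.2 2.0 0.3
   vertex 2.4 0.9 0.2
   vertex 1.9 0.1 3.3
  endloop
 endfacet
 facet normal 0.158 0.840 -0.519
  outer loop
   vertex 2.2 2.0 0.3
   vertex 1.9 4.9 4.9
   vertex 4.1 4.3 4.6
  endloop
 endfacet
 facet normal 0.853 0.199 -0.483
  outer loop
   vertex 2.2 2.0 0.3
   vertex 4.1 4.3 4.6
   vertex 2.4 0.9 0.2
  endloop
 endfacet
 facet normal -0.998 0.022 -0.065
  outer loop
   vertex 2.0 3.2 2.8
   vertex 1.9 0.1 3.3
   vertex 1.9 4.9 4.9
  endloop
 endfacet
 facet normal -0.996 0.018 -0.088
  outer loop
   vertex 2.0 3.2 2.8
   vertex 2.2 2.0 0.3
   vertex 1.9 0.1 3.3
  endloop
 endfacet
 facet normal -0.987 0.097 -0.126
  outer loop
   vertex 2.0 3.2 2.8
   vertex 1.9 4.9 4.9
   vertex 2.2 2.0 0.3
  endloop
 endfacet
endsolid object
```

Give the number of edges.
12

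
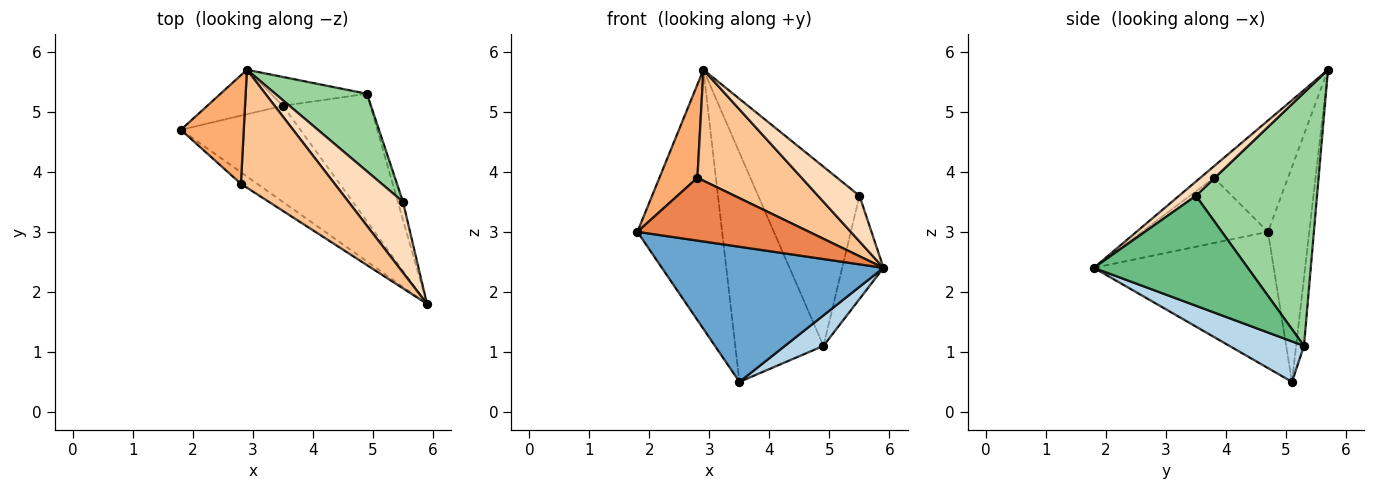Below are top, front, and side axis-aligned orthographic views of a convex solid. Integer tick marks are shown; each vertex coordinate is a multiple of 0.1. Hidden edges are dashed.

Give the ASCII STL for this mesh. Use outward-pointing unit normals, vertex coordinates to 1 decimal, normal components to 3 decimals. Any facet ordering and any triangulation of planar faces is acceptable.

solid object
 facet normal -0.551 -0.680 -0.484
  outer loop
   vertex 3.5 5.1 0.5
   vertex 5.9 1.8 2.4
   vertex 1.8 4.7 3.0
  endloop
 endfacet
 facet normal -0.433 0.888 -0.152
  outer loop
   vertex 3.5 5.1 0.5
   vertex 1.8 4.7 3.0
   vertex 2.9 5.7 5.7
  endloop
 endfacet
 facet normal 0.410 -0.212 -0.887
  outer loop
   vertex 4.9 5.3 1.1
   vertex 5.9 1.8 2.4
   vertex 3.5 5.1 0.5
  endloop
 endfacet
 facet normal -0.088 0.988 -0.124
  outer loop
   vertex 4.9 5.3 1.1
   vertex 3.5 5.1 0.5
   vertex 2.9 5.7 5.7
  endloop
 endfacet
 facet normal -0.585 -0.797 -0.147
  outer loop
   vertex 2.8 3.8 3.9
   vertex 1.8 4.7 3.0
   vertex 5.9 1.8 2.4
  endloop
 endfacet
 facet normal -0.785 -0.403 0.469
  outer loop
   vertex 2.8 3.8 3.9
   vertex 2.9 5.7 5.7
   vertex 1.8 4.7 3.0
  endloop
 endfacet
 facet normal -0.089 -0.683 0.725
  outer loop
   vertex 2.8 3.8 3.9
   vertex 5.9 1.8 2.4
   vertex 2.9 5.7 5.7
  endloop
 endfacet
 facet normal 0.216 -0.529 0.821
  outer loop
   vertex 5.5 3.5 3.6
   vertex 2.9 5.7 5.7
   vertex 5.9 1.8 2.4
  endloop
 endfacet
 facet normal 0.965 0.259 -0.045
  outer loop
   vertex 5.5 3.5 3.6
   vertex 5.9 1.8 2.4
   vertex 4.9 5.3 1.1
  endloop
 endfacet
 facet normal 0.739 0.618 0.268
  outer loop
   vertex 5.5 3.5 3.6
   vertex 4.9 5.3 1.1
   vertex 2.9 5.7 5.7
  endloop
 endfacet
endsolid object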